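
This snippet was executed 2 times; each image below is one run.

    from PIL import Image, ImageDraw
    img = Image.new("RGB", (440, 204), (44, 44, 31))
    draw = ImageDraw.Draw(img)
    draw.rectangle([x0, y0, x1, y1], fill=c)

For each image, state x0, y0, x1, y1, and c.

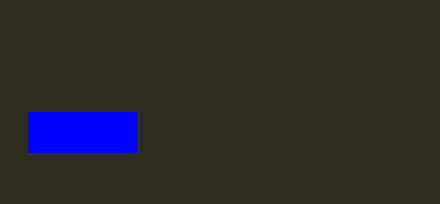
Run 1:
x0 = 28; y0 = 112; x1 = 136; y1 = 152; c = 'blue'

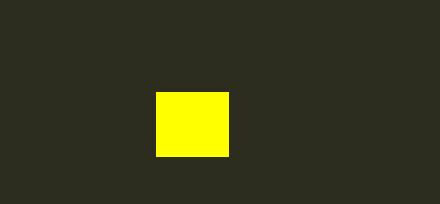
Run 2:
x0 = 156; y0 = 92; x1 = 228; y1 = 156; c = 'yellow'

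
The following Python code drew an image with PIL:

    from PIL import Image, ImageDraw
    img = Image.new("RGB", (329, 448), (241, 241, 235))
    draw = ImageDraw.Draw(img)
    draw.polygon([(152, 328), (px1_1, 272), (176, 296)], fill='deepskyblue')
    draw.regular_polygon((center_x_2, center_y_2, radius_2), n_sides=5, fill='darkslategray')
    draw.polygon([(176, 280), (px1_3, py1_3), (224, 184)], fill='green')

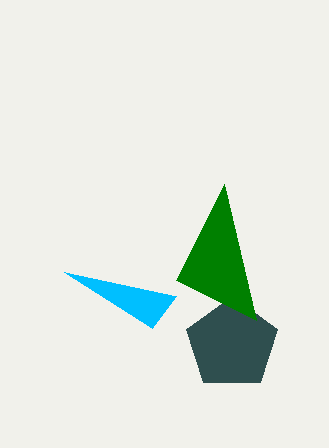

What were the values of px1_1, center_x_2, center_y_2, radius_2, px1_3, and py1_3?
px1_1 = 64
center_x_2 = 232
center_y_2 = 344
radius_2 = 48
px1_3 = 256
py1_3 = 320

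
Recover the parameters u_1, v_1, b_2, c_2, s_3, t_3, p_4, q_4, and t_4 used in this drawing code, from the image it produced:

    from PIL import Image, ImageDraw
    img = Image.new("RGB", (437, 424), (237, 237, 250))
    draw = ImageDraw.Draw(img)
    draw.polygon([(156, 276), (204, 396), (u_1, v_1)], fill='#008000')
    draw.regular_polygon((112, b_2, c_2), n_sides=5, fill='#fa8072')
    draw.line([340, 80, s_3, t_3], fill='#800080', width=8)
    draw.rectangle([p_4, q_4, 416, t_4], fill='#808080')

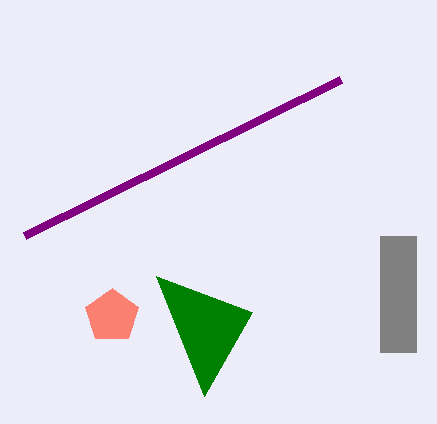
u_1 = 252
v_1 = 312
b_2 = 316
c_2 = 28
s_3 = 24
t_3 = 236
p_4 = 380
q_4 = 236
t_4 = 352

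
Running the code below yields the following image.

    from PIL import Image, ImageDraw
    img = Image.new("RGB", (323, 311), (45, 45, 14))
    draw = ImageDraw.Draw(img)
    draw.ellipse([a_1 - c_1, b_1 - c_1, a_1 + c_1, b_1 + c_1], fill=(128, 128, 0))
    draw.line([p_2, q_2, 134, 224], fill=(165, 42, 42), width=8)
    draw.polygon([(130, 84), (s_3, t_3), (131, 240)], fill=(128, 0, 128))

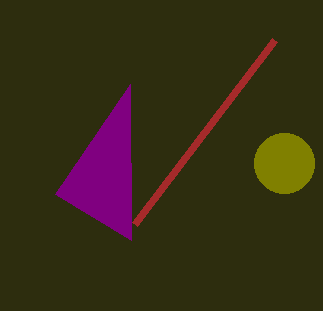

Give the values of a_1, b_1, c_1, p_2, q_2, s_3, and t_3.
a_1 = 284
b_1 = 163
c_1 = 30
p_2 = 274
q_2 = 40
s_3 = 55
t_3 = 194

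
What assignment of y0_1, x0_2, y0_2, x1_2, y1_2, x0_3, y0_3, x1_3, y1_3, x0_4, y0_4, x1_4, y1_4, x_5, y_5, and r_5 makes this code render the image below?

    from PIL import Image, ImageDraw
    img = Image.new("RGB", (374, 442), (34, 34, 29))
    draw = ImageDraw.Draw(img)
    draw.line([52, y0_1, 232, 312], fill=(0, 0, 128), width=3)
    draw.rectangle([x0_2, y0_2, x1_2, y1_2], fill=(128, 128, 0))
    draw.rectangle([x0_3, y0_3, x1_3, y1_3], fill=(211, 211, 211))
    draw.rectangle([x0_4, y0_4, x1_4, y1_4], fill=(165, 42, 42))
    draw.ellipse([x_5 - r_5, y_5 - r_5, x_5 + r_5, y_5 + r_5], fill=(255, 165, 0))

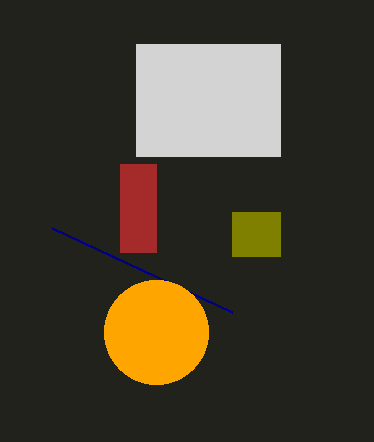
y0_1 = 228, x0_2 = 232, y0_2 = 212, x1_2 = 280, y1_2 = 256, x0_3 = 136, y0_3 = 44, x1_3 = 280, y1_3 = 156, x0_4 = 120, y0_4 = 164, x1_4 = 156, y1_4 = 252, x_5 = 156, y_5 = 332, r_5 = 52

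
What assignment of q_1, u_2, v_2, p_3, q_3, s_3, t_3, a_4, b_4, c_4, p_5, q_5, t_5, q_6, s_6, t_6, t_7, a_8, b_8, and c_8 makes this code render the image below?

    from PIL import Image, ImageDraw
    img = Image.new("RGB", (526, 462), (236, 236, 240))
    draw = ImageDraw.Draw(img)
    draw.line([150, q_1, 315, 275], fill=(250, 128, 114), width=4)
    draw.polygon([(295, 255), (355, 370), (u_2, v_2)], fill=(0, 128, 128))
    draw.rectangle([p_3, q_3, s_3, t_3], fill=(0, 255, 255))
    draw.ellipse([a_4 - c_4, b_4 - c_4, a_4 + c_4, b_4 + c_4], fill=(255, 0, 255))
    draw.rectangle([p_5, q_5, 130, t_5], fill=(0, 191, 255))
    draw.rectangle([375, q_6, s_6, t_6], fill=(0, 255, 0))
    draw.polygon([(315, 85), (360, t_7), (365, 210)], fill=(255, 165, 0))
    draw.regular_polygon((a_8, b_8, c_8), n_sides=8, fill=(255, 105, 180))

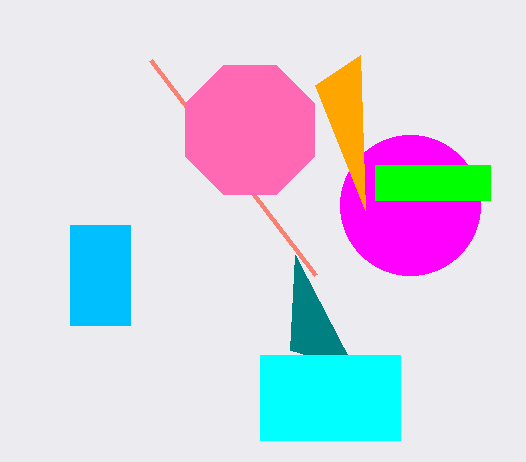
q_1 = 60; u_2 = 290; v_2 = 350; p_3 = 260; q_3 = 355; s_3 = 400; t_3 = 440; a_4 = 410; b_4 = 205; c_4 = 70; p_5 = 70; q_5 = 225; t_5 = 325; q_6 = 165; s_6 = 490; t_6 = 200; t_7 = 55; a_8 = 250; b_8 = 130; c_8 = 70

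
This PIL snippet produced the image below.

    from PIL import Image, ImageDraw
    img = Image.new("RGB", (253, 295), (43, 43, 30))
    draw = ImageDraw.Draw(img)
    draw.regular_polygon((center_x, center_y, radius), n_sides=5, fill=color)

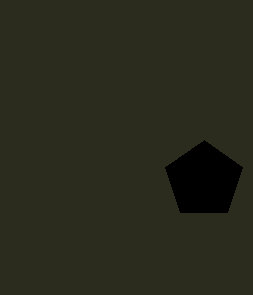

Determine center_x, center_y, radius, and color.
center_x = 204, center_y = 180, radius = 40, color = 'black'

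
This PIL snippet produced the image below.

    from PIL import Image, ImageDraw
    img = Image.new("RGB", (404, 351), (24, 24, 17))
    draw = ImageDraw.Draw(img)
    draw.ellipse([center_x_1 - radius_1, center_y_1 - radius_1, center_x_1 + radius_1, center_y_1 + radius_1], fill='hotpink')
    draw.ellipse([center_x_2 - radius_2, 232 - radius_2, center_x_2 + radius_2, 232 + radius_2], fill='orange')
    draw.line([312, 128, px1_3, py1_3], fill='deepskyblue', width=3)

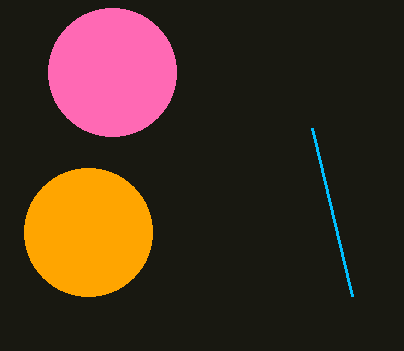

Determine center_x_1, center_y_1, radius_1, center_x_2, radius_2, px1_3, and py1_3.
center_x_1 = 112, center_y_1 = 72, radius_1 = 64, center_x_2 = 88, radius_2 = 64, px1_3 = 352, py1_3 = 296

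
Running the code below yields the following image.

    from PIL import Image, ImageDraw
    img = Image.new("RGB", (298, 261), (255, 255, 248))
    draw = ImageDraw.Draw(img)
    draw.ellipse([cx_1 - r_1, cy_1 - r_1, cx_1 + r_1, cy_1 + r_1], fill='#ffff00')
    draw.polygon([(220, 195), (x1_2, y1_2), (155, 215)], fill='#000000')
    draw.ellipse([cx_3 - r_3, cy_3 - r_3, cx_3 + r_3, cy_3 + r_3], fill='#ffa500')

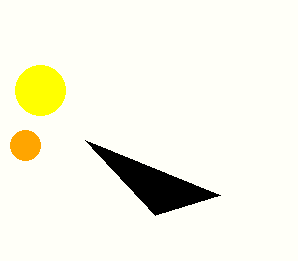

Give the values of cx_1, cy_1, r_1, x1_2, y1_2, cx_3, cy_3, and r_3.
cx_1 = 40
cy_1 = 90
r_1 = 25
x1_2 = 85
y1_2 = 140
cx_3 = 25
cy_3 = 145
r_3 = 15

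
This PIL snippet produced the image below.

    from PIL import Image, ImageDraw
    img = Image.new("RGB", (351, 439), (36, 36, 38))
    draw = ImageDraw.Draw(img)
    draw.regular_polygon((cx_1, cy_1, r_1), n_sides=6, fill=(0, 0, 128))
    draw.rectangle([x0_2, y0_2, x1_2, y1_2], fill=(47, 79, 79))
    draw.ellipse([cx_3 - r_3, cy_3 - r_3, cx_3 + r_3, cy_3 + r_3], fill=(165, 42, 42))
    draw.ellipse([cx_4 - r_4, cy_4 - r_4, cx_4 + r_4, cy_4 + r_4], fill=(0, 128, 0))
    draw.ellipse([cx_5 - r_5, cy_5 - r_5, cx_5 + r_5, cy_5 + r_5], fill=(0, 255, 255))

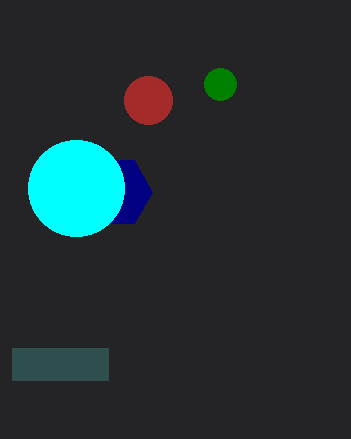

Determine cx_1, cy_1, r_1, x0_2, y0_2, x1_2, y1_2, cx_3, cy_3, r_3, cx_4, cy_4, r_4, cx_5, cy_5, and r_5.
cx_1 = 116
cy_1 = 192
r_1 = 36
x0_2 = 12
y0_2 = 348
x1_2 = 108
y1_2 = 380
cx_3 = 148
cy_3 = 100
r_3 = 24
cx_4 = 220
cy_4 = 84
r_4 = 16
cx_5 = 76
cy_5 = 188
r_5 = 48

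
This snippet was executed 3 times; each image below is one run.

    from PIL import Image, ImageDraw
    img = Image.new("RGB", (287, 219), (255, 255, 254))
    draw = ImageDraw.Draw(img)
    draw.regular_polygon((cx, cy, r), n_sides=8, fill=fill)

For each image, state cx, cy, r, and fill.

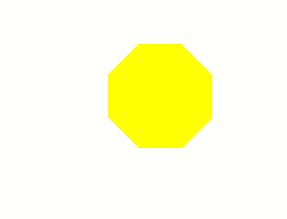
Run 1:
cx = 160; cy = 96; r = 56; fill = 'yellow'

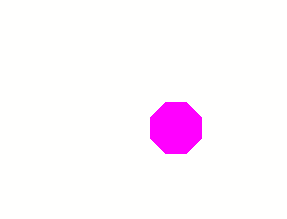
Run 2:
cx = 176
cy = 128
r = 28
fill = 'magenta'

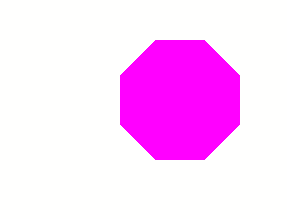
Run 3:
cx = 180; cy = 100; r = 64; fill = 'magenta'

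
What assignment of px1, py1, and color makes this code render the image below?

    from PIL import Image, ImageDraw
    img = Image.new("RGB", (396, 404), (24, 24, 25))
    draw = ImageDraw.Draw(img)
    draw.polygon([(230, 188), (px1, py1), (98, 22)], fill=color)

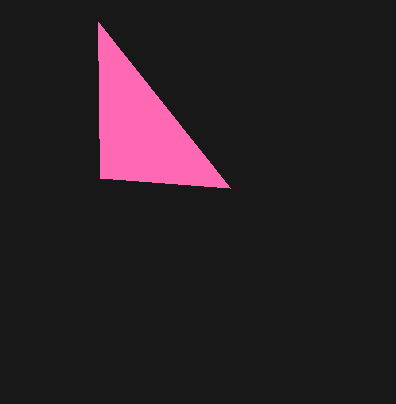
px1 = 100, py1 = 178, color = 'hotpink'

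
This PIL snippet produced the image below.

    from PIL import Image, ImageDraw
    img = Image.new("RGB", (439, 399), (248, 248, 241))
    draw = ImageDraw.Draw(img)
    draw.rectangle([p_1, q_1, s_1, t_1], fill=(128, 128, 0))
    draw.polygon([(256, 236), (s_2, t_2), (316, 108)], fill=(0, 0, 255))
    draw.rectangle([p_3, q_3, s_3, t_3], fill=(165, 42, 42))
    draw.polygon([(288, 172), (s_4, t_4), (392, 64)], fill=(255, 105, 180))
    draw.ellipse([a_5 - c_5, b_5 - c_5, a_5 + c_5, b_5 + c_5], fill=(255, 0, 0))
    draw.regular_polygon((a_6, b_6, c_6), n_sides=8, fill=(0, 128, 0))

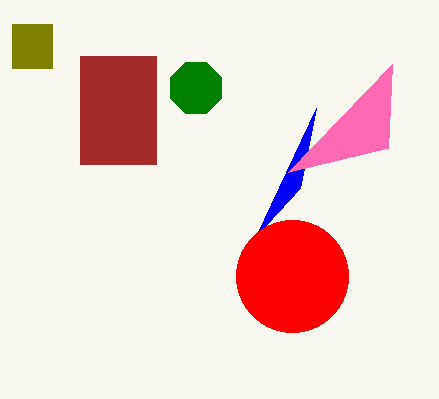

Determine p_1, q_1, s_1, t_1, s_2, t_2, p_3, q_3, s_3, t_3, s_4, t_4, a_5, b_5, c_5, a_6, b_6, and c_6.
p_1 = 12; q_1 = 24; s_1 = 52; t_1 = 68; s_2 = 300; t_2 = 188; p_3 = 80; q_3 = 56; s_3 = 156; t_3 = 164; s_4 = 388; t_4 = 148; a_5 = 292; b_5 = 276; c_5 = 56; a_6 = 196; b_6 = 88; c_6 = 28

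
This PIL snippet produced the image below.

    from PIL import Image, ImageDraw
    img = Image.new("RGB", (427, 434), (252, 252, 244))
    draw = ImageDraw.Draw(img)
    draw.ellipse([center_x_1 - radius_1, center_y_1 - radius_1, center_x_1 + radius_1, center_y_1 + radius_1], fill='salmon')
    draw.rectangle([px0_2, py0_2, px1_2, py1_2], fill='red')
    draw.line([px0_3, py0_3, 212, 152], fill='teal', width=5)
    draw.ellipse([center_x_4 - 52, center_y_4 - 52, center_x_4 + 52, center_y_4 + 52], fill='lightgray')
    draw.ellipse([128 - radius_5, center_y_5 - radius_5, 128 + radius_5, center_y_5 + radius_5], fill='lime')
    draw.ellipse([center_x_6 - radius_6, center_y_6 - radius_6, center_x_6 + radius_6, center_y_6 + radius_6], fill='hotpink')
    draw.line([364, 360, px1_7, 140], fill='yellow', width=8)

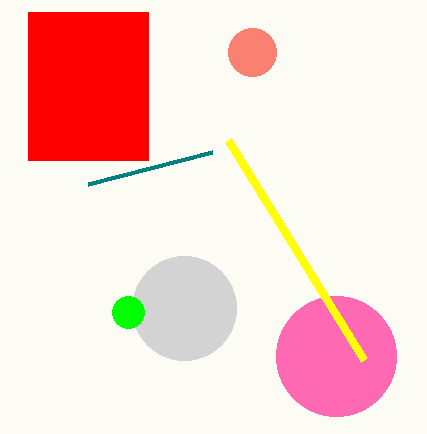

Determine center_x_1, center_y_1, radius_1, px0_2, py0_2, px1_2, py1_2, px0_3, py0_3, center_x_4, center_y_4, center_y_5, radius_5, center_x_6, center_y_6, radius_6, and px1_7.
center_x_1 = 252
center_y_1 = 52
radius_1 = 24
px0_2 = 28
py0_2 = 12
px1_2 = 148
py1_2 = 160
px0_3 = 88
py0_3 = 184
center_x_4 = 184
center_y_4 = 308
center_y_5 = 312
radius_5 = 16
center_x_6 = 336
center_y_6 = 356
radius_6 = 60
px1_7 = 228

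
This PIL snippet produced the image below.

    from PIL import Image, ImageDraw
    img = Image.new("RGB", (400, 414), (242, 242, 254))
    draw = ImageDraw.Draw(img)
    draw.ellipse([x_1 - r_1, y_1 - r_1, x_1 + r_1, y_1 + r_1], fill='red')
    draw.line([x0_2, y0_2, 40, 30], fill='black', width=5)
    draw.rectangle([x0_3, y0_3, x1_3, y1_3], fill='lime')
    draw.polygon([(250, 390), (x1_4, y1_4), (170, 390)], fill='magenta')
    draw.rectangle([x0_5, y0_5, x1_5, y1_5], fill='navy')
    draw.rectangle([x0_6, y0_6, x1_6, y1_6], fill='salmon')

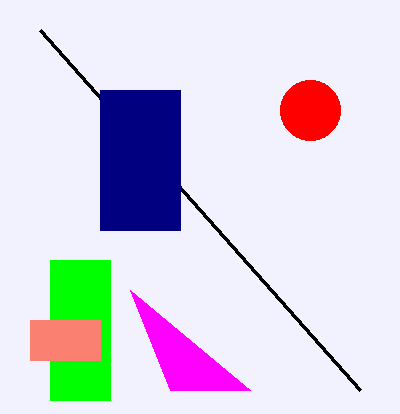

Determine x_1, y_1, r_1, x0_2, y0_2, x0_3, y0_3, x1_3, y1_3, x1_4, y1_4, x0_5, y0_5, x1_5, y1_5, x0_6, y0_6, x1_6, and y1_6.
x_1 = 310, y_1 = 110, r_1 = 30, x0_2 = 360, y0_2 = 390, x0_3 = 50, y0_3 = 260, x1_3 = 110, y1_3 = 400, x1_4 = 130, y1_4 = 290, x0_5 = 100, y0_5 = 90, x1_5 = 180, y1_5 = 230, x0_6 = 30, y0_6 = 320, x1_6 = 100, y1_6 = 360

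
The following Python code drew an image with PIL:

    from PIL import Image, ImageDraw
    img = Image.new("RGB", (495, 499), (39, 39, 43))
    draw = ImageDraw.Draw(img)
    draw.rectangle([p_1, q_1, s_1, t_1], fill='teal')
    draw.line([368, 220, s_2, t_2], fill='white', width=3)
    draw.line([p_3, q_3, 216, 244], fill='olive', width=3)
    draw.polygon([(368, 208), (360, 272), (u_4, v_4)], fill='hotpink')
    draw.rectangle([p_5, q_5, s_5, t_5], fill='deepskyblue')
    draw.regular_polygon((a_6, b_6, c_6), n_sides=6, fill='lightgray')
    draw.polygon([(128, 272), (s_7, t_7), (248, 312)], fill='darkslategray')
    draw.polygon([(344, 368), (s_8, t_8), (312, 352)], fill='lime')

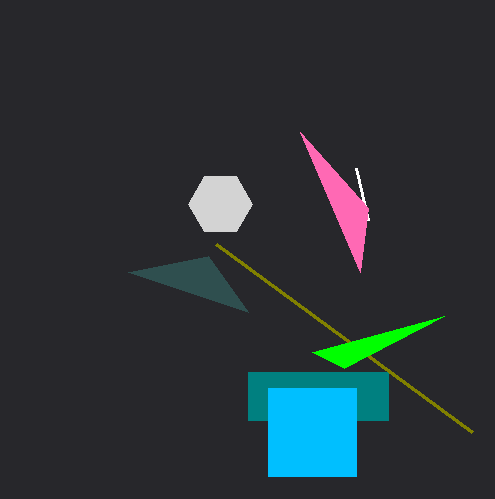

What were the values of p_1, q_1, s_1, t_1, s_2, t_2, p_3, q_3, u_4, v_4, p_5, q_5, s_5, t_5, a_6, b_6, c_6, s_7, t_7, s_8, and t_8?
p_1 = 248; q_1 = 372; s_1 = 388; t_1 = 420; s_2 = 356; t_2 = 168; p_3 = 472; q_3 = 432; u_4 = 300; v_4 = 132; p_5 = 268; q_5 = 388; s_5 = 356; t_5 = 476; a_6 = 220; b_6 = 204; c_6 = 32; s_7 = 208; t_7 = 256; s_8 = 444; t_8 = 316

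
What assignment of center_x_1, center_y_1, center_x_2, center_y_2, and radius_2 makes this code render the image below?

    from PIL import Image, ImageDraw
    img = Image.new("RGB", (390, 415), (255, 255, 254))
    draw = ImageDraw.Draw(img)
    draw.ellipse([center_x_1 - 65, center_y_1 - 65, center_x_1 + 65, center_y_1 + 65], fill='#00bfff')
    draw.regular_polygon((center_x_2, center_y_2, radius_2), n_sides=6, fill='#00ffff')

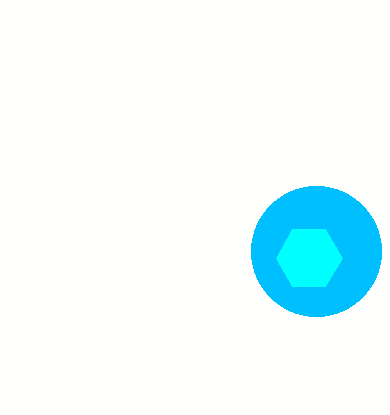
center_x_1 = 316; center_y_1 = 251; center_x_2 = 309; center_y_2 = 258; radius_2 = 33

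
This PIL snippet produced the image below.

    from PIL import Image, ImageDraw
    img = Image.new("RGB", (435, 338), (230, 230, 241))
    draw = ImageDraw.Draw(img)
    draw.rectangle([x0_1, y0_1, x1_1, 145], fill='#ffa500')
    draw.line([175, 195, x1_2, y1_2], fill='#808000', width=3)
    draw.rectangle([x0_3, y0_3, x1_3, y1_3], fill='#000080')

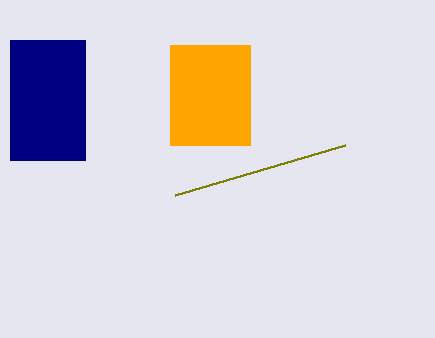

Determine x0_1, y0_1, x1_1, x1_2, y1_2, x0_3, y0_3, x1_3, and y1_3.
x0_1 = 170
y0_1 = 45
x1_1 = 250
x1_2 = 345
y1_2 = 145
x0_3 = 10
y0_3 = 40
x1_3 = 85
y1_3 = 160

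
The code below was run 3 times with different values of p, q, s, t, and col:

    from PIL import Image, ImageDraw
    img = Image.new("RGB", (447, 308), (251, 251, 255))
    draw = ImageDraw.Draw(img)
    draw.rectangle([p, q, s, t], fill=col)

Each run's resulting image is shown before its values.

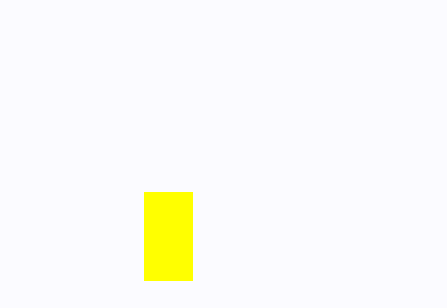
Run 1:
p = 144; q = 192; s = 192; t = 280; col = 'yellow'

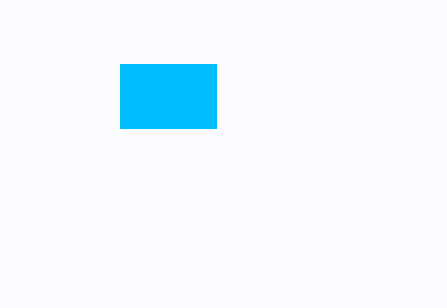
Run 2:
p = 120; q = 64; s = 216; t = 128; col = 'deepskyblue'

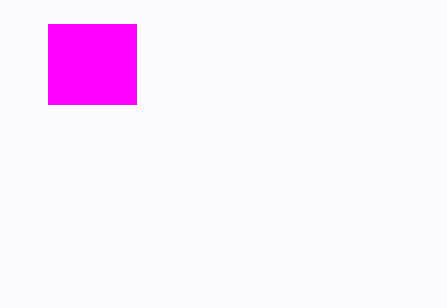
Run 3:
p = 48
q = 24
s = 136
t = 104
col = 'magenta'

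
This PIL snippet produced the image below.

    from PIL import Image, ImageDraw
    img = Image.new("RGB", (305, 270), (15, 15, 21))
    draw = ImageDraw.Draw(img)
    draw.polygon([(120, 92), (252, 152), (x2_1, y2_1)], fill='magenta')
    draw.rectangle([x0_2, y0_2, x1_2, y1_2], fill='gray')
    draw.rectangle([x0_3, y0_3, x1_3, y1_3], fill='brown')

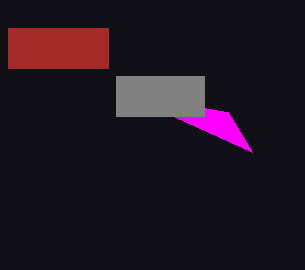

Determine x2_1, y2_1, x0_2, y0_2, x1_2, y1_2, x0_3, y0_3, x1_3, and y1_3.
x2_1 = 228, y2_1 = 112, x0_2 = 116, y0_2 = 76, x1_2 = 204, y1_2 = 116, x0_3 = 8, y0_3 = 28, x1_3 = 108, y1_3 = 68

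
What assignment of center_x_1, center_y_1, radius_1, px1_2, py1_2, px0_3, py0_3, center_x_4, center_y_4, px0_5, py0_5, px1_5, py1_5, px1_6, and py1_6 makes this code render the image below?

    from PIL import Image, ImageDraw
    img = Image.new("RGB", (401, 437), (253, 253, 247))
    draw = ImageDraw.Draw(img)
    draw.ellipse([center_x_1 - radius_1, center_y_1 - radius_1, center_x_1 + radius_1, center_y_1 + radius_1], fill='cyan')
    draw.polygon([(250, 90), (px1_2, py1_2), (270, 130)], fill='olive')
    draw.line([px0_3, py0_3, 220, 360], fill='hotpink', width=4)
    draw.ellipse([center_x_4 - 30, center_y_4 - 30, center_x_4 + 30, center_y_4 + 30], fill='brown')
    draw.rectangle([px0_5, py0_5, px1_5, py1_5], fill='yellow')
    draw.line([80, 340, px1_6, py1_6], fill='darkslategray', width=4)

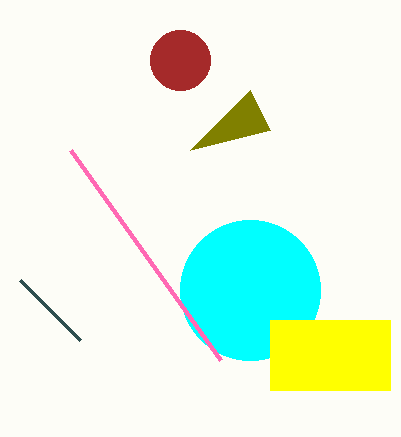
center_x_1 = 250, center_y_1 = 290, radius_1 = 70, px1_2 = 190, py1_2 = 150, px0_3 = 70, py0_3 = 150, center_x_4 = 180, center_y_4 = 60, px0_5 = 270, py0_5 = 320, px1_5 = 390, py1_5 = 390, px1_6 = 20, py1_6 = 280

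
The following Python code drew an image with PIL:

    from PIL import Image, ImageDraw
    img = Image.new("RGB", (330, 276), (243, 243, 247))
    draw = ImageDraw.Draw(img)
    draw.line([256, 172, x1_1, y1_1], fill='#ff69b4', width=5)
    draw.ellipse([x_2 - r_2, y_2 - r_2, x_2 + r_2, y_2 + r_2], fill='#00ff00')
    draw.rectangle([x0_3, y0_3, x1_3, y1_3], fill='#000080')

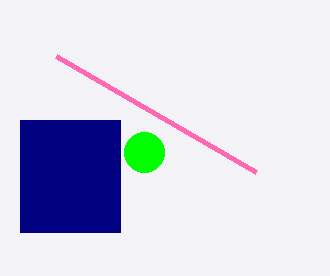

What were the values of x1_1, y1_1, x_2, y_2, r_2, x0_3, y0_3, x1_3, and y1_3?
x1_1 = 56
y1_1 = 56
x_2 = 144
y_2 = 152
r_2 = 20
x0_3 = 20
y0_3 = 120
x1_3 = 120
y1_3 = 232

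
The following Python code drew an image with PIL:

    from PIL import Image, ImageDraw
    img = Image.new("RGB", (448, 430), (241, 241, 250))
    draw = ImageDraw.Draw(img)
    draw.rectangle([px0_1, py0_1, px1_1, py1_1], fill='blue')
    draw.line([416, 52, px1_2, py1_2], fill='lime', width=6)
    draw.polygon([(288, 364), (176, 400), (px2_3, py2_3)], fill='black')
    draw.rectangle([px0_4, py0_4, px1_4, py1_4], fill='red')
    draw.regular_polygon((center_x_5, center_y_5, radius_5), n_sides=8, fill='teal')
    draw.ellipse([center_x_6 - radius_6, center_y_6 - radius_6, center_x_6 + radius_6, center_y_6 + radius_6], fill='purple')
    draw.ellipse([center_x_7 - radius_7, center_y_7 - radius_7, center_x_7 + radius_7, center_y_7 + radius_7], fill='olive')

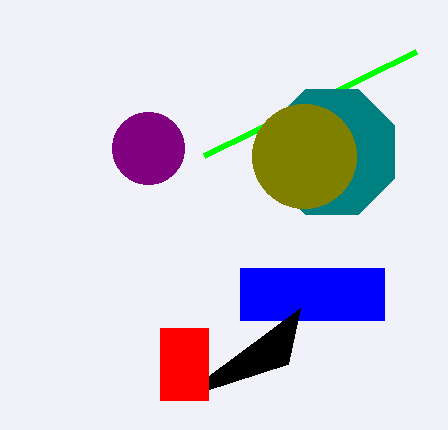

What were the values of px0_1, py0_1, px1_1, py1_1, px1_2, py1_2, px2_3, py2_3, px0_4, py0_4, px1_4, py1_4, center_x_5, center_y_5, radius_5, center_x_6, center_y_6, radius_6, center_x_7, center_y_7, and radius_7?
px0_1 = 240
py0_1 = 268
px1_1 = 384
py1_1 = 320
px1_2 = 204
py1_2 = 156
px2_3 = 300
py2_3 = 308
px0_4 = 160
py0_4 = 328
px1_4 = 208
py1_4 = 400
center_x_5 = 332
center_y_5 = 152
radius_5 = 68
center_x_6 = 148
center_y_6 = 148
radius_6 = 36
center_x_7 = 304
center_y_7 = 156
radius_7 = 52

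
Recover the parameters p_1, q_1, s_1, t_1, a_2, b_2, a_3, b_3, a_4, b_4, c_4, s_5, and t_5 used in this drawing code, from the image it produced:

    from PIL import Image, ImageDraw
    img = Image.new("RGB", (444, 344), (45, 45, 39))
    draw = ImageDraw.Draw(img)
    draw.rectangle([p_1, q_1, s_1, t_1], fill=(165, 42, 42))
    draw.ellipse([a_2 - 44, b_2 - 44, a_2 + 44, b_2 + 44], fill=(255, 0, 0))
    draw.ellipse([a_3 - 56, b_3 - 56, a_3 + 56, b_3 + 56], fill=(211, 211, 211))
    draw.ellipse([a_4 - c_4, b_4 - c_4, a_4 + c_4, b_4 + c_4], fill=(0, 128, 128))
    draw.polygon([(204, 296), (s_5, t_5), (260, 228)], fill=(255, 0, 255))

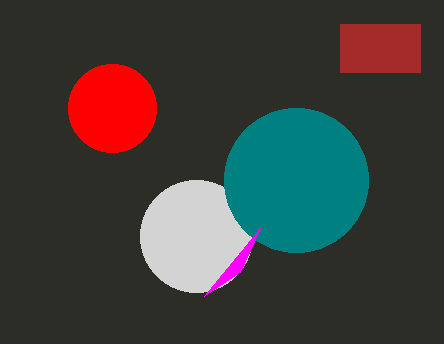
p_1 = 340, q_1 = 24, s_1 = 420, t_1 = 72, a_2 = 112, b_2 = 108, a_3 = 196, b_3 = 236, a_4 = 296, b_4 = 180, c_4 = 72, s_5 = 240, t_5 = 272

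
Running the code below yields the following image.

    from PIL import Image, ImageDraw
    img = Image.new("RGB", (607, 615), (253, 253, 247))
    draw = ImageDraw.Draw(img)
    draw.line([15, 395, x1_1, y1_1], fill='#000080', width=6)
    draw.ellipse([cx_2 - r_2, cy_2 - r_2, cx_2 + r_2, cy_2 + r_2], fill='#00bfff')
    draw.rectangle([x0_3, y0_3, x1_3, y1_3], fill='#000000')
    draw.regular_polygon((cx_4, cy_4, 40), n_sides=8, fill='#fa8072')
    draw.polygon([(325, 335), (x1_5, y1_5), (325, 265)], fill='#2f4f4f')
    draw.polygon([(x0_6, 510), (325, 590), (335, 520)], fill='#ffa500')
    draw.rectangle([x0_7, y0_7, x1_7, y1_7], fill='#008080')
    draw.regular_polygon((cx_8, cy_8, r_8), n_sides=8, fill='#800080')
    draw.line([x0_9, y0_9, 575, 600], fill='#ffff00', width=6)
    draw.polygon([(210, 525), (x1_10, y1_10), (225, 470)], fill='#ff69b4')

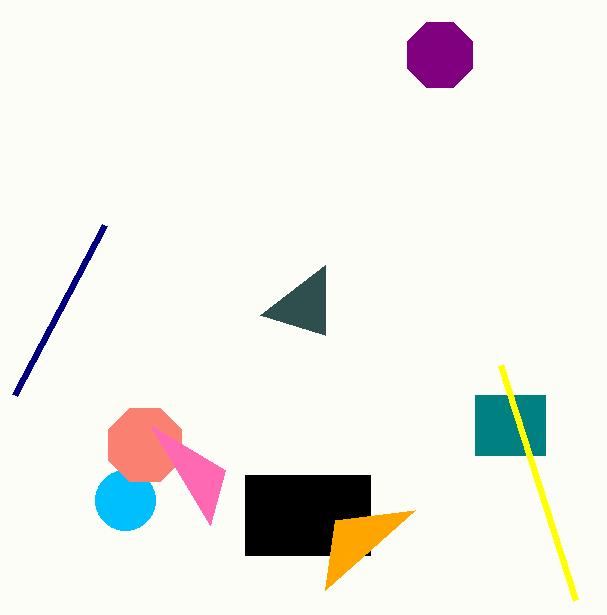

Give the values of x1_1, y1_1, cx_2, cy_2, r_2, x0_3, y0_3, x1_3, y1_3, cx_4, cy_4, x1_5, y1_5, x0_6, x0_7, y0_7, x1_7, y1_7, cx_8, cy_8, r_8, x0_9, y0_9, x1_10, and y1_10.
x1_1 = 105; y1_1 = 225; cx_2 = 125; cy_2 = 500; r_2 = 30; x0_3 = 245; y0_3 = 475; x1_3 = 370; y1_3 = 555; cx_4 = 145; cy_4 = 445; x1_5 = 260; y1_5 = 315; x0_6 = 415; x0_7 = 475; y0_7 = 395; x1_7 = 545; y1_7 = 455; cx_8 = 440; cy_8 = 55; r_8 = 35; x0_9 = 500; y0_9 = 365; x1_10 = 150; y1_10 = 425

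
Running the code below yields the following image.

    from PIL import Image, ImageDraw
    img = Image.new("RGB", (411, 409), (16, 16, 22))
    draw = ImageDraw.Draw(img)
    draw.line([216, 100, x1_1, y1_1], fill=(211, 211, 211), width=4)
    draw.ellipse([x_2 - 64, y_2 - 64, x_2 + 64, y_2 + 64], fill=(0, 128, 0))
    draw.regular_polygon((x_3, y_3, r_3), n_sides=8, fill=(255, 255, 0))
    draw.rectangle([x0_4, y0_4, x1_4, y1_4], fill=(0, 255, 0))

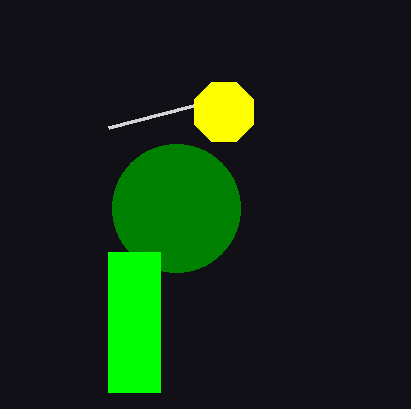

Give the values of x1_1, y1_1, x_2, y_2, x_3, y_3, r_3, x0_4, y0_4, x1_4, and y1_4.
x1_1 = 108, y1_1 = 128, x_2 = 176, y_2 = 208, x_3 = 224, y_3 = 112, r_3 = 32, x0_4 = 108, y0_4 = 252, x1_4 = 160, y1_4 = 392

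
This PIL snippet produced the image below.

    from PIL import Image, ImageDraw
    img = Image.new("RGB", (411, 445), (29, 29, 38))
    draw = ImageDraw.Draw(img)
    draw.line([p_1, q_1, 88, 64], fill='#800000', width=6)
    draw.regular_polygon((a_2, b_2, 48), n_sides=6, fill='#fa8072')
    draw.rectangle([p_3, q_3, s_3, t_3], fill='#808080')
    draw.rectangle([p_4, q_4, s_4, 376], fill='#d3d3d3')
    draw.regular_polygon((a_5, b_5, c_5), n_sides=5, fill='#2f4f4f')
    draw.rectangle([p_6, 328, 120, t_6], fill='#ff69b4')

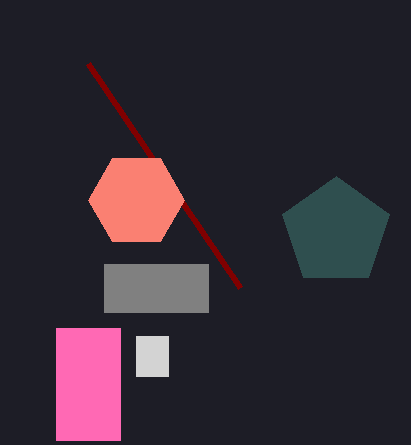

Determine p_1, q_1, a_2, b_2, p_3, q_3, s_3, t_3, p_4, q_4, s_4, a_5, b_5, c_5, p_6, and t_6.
p_1 = 240
q_1 = 288
a_2 = 136
b_2 = 200
p_3 = 104
q_3 = 264
s_3 = 208
t_3 = 312
p_4 = 136
q_4 = 336
s_4 = 168
a_5 = 336
b_5 = 232
c_5 = 56
p_6 = 56
t_6 = 440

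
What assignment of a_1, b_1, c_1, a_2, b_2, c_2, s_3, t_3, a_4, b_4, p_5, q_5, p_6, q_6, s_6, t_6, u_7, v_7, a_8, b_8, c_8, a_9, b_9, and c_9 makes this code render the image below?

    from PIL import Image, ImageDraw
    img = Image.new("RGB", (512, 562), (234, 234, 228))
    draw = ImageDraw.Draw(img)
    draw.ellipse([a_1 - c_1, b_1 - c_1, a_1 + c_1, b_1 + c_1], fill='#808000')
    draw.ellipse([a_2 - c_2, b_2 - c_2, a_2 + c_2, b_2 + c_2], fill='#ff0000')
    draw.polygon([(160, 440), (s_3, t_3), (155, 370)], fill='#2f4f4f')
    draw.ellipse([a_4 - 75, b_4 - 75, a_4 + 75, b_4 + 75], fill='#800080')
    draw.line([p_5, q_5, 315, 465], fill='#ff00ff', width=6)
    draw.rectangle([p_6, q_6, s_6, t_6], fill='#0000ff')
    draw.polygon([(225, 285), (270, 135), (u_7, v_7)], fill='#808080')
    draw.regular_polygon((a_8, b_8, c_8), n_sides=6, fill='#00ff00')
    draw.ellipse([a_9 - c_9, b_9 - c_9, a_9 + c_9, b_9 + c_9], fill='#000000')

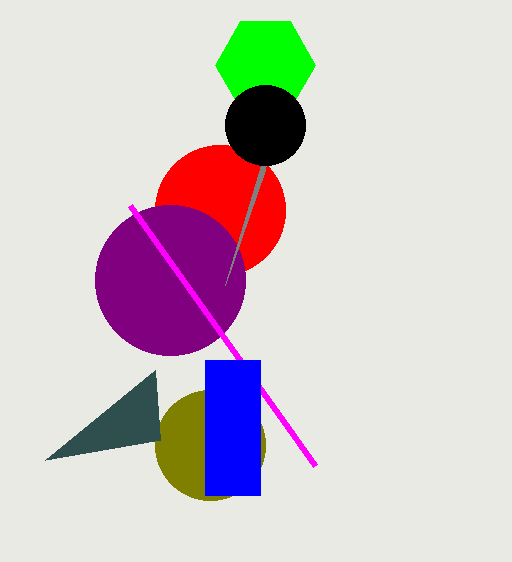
a_1 = 210; b_1 = 445; c_1 = 55; a_2 = 220; b_2 = 210; c_2 = 65; s_3 = 45; t_3 = 460; a_4 = 170; b_4 = 280; p_5 = 130; q_5 = 205; p_6 = 205; q_6 = 360; s_6 = 260; t_6 = 495; u_7 = 265; v_7 = 170; a_8 = 265; b_8 = 65; c_8 = 50; a_9 = 265; b_9 = 125; c_9 = 40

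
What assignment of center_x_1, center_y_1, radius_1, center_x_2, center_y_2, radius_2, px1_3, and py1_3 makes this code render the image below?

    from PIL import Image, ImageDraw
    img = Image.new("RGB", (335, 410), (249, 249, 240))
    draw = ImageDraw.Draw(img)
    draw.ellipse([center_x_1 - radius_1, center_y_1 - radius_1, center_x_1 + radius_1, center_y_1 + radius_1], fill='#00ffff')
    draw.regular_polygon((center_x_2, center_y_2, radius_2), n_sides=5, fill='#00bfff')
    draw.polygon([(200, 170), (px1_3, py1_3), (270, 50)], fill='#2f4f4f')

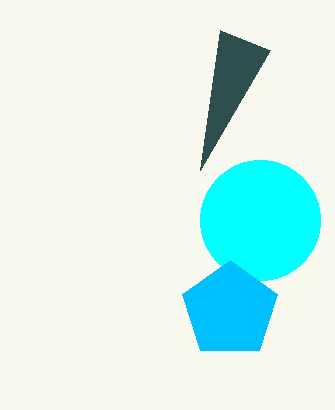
center_x_1 = 260; center_y_1 = 220; radius_1 = 60; center_x_2 = 230; center_y_2 = 310; radius_2 = 50; px1_3 = 220; py1_3 = 30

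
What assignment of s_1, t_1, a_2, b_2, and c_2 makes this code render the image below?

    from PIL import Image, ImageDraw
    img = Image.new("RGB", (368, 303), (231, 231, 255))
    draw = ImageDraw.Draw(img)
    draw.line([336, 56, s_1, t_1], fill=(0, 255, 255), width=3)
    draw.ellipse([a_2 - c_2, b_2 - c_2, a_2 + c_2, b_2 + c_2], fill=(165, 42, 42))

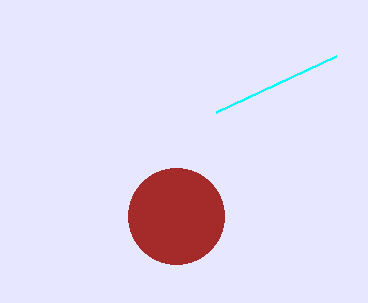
s_1 = 216, t_1 = 112, a_2 = 176, b_2 = 216, c_2 = 48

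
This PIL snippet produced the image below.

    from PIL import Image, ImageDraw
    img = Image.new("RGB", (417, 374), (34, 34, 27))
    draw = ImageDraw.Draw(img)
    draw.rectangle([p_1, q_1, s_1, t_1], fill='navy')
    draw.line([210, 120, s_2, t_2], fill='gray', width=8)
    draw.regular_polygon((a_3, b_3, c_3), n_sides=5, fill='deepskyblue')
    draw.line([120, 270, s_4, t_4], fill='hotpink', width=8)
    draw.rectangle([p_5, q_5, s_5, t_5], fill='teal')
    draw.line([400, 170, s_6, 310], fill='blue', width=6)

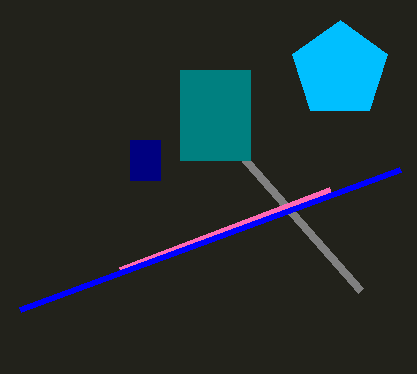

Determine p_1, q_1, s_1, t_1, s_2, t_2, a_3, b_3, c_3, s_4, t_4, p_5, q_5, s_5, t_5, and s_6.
p_1 = 130; q_1 = 140; s_1 = 160; t_1 = 180; s_2 = 360; t_2 = 290; a_3 = 340; b_3 = 70; c_3 = 50; s_4 = 330; t_4 = 190; p_5 = 180; q_5 = 70; s_5 = 250; t_5 = 160; s_6 = 20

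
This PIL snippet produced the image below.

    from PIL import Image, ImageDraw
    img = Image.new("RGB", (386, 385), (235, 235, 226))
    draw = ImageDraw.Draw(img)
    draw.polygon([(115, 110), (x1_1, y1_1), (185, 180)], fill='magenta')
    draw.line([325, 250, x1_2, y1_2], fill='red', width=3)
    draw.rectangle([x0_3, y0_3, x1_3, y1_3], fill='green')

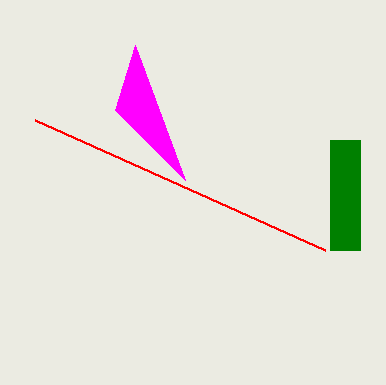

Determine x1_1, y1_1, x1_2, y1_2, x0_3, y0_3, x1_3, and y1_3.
x1_1 = 135; y1_1 = 45; x1_2 = 35; y1_2 = 120; x0_3 = 330; y0_3 = 140; x1_3 = 360; y1_3 = 250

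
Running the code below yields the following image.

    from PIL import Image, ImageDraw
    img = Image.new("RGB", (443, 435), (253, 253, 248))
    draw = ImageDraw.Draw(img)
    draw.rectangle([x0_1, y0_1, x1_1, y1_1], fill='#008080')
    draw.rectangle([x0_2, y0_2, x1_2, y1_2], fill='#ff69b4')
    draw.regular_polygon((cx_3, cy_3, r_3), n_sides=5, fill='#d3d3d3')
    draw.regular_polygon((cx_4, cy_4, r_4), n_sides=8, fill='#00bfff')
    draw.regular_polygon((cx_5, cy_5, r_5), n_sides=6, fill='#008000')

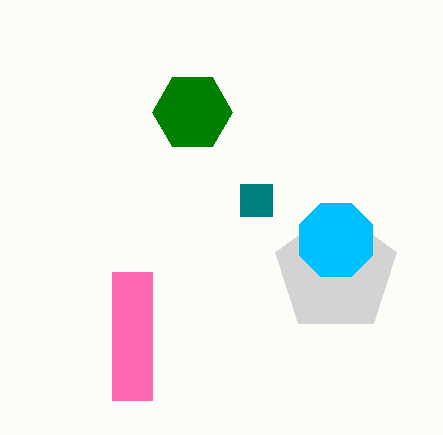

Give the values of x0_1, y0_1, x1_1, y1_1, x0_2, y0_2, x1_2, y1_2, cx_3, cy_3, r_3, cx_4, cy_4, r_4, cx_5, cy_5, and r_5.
x0_1 = 240, y0_1 = 184, x1_1 = 272, y1_1 = 216, x0_2 = 112, y0_2 = 272, x1_2 = 152, y1_2 = 400, cx_3 = 336, cy_3 = 272, r_3 = 64, cx_4 = 336, cy_4 = 240, r_4 = 40, cx_5 = 192, cy_5 = 112, r_5 = 40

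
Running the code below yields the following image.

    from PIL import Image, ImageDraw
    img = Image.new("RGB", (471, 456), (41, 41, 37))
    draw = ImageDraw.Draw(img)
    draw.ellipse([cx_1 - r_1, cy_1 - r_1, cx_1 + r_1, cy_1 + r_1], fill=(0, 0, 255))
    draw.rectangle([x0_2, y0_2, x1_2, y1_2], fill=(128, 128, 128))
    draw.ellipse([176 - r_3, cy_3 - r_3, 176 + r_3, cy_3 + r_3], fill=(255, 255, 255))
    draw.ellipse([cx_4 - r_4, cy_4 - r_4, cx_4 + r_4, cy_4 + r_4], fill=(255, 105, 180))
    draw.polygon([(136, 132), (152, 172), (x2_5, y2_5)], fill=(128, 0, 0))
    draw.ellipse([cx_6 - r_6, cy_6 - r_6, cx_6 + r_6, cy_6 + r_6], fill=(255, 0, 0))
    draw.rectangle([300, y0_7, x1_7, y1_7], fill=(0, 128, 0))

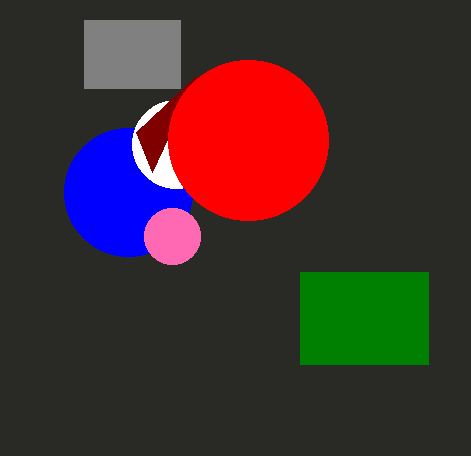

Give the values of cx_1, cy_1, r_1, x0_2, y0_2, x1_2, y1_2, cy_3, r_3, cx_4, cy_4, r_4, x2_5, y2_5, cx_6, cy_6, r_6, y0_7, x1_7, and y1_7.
cx_1 = 128; cy_1 = 192; r_1 = 64; x0_2 = 84; y0_2 = 20; x1_2 = 180; y1_2 = 88; cy_3 = 144; r_3 = 44; cx_4 = 172; cy_4 = 236; r_4 = 28; x2_5 = 196; y2_5 = 76; cx_6 = 248; cy_6 = 140; r_6 = 80; y0_7 = 272; x1_7 = 428; y1_7 = 364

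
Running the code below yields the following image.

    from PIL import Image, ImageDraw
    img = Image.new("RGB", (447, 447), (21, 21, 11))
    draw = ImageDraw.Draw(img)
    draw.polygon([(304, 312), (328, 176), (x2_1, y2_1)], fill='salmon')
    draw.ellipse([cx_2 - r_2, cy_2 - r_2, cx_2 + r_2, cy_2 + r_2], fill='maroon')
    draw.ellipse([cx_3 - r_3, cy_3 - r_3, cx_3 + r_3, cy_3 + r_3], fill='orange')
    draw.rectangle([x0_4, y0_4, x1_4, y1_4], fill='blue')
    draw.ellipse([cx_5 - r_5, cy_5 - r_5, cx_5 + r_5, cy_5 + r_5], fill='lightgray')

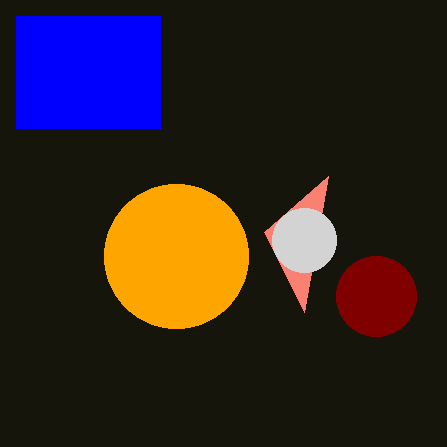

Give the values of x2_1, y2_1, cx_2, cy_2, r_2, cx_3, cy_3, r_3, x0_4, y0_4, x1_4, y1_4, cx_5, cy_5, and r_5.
x2_1 = 264
y2_1 = 232
cx_2 = 376
cy_2 = 296
r_2 = 40
cx_3 = 176
cy_3 = 256
r_3 = 72
x0_4 = 16
y0_4 = 16
x1_4 = 160
y1_4 = 128
cx_5 = 304
cy_5 = 240
r_5 = 32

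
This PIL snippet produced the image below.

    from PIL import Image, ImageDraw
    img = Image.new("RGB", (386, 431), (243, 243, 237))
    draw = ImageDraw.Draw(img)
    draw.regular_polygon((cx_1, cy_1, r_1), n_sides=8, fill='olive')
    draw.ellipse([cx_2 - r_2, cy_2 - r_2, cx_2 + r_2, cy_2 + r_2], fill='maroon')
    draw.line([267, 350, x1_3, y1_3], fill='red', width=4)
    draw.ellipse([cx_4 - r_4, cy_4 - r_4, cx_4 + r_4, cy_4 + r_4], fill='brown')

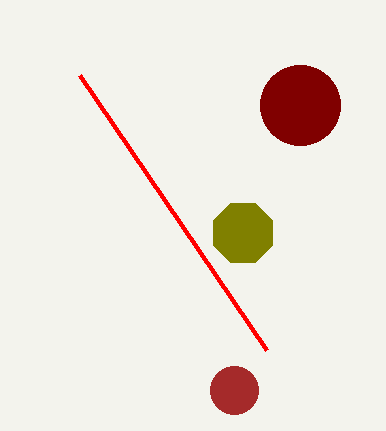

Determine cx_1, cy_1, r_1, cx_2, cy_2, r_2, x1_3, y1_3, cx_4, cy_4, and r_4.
cx_1 = 243; cy_1 = 233; r_1 = 32; cx_2 = 300; cy_2 = 105; r_2 = 40; x1_3 = 80; y1_3 = 75; cx_4 = 234; cy_4 = 390; r_4 = 24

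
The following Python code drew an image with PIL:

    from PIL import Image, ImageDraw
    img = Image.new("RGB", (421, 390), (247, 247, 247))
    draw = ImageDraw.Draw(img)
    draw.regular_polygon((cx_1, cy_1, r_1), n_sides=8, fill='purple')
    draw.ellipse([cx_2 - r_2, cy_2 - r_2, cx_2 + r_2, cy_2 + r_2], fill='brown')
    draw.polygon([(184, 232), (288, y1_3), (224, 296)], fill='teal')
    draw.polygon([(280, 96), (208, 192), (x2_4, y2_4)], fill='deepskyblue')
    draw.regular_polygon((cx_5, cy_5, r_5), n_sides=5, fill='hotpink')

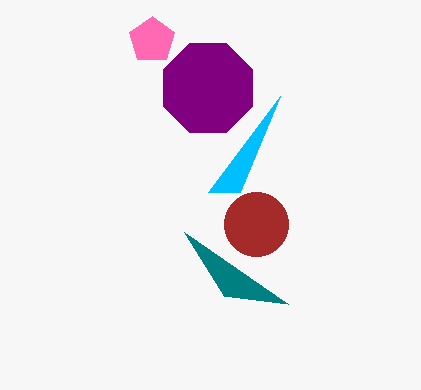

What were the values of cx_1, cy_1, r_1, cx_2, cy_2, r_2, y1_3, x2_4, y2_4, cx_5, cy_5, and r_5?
cx_1 = 208, cy_1 = 88, r_1 = 48, cx_2 = 256, cy_2 = 224, r_2 = 32, y1_3 = 304, x2_4 = 240, y2_4 = 192, cx_5 = 152, cy_5 = 40, r_5 = 24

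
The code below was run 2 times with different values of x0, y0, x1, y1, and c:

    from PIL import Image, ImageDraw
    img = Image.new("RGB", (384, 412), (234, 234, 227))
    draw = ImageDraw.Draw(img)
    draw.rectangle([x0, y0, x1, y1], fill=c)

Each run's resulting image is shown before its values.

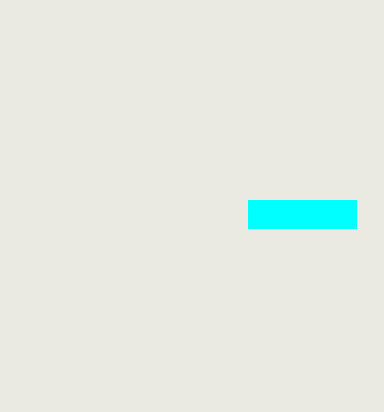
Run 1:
x0 = 248
y0 = 200
x1 = 356
y1 = 228
c = 'cyan'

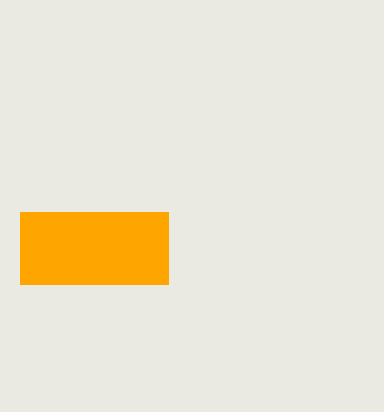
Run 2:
x0 = 20; y0 = 212; x1 = 168; y1 = 284; c = 'orange'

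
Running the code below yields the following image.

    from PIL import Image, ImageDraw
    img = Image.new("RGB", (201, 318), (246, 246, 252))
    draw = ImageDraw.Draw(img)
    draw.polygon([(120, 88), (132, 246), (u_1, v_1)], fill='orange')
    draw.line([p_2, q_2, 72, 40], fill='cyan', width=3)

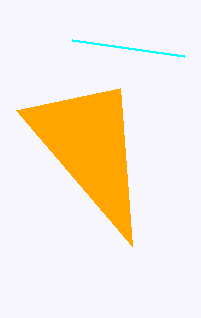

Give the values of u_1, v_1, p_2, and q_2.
u_1 = 16; v_1 = 110; p_2 = 184; q_2 = 56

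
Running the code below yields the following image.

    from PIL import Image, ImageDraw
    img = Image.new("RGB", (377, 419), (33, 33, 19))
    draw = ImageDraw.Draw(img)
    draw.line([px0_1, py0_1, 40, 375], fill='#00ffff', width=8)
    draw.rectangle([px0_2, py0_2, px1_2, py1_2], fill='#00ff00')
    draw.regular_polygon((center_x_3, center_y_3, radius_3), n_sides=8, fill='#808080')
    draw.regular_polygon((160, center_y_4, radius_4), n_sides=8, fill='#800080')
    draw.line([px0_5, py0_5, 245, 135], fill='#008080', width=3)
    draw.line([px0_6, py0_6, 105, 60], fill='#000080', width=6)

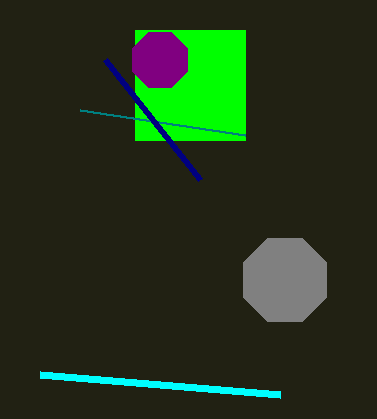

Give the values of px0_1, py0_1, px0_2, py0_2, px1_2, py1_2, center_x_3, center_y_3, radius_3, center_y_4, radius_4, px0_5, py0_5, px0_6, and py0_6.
px0_1 = 280
py0_1 = 395
px0_2 = 135
py0_2 = 30
px1_2 = 245
py1_2 = 140
center_x_3 = 285
center_y_3 = 280
radius_3 = 45
center_y_4 = 60
radius_4 = 30
px0_5 = 80
py0_5 = 110
px0_6 = 200
py0_6 = 180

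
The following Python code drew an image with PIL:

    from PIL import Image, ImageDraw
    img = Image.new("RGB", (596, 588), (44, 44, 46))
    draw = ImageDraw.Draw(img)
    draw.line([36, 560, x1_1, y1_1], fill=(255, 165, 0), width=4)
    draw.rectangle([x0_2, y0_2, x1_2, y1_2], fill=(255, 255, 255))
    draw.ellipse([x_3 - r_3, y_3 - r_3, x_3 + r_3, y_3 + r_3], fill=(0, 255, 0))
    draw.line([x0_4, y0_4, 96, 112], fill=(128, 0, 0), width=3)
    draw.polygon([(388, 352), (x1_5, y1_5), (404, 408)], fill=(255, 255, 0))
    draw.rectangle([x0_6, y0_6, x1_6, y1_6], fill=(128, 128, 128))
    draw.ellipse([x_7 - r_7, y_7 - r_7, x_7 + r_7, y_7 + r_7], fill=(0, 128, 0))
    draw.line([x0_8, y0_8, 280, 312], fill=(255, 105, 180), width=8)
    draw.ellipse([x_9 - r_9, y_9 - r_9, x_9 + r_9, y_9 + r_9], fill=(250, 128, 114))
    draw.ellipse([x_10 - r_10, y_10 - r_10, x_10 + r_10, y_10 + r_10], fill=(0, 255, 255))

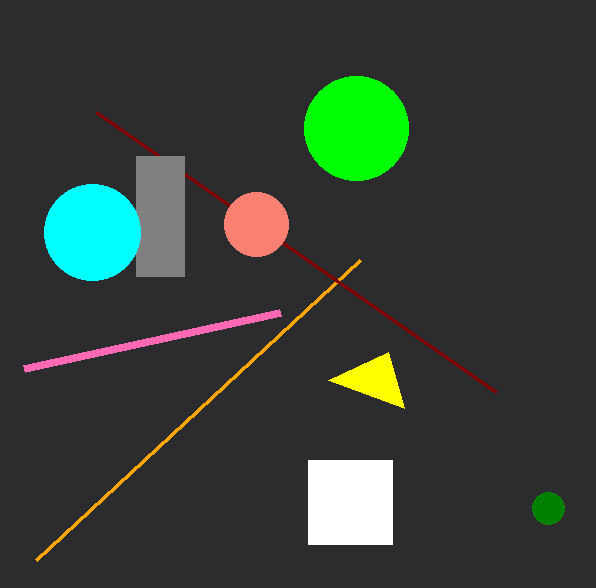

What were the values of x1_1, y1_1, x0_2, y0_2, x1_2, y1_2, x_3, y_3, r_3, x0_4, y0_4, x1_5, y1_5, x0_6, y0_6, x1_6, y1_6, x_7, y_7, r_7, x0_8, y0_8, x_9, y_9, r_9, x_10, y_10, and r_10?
x1_1 = 360
y1_1 = 260
x0_2 = 308
y0_2 = 460
x1_2 = 392
y1_2 = 544
x_3 = 356
y_3 = 128
r_3 = 52
x0_4 = 496
y0_4 = 392
x1_5 = 328
y1_5 = 380
x0_6 = 136
y0_6 = 156
x1_6 = 184
y1_6 = 276
x_7 = 548
y_7 = 508
r_7 = 16
x0_8 = 24
y0_8 = 368
x_9 = 256
y_9 = 224
r_9 = 32
x_10 = 92
y_10 = 232
r_10 = 48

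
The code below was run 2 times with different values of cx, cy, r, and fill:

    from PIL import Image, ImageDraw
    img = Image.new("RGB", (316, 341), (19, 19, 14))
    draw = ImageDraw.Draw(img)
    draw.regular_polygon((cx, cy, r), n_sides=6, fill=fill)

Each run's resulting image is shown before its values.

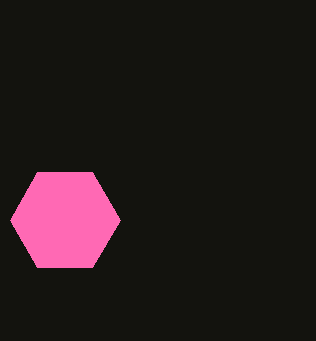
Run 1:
cx = 65; cy = 220; r = 55; fill = 'hotpink'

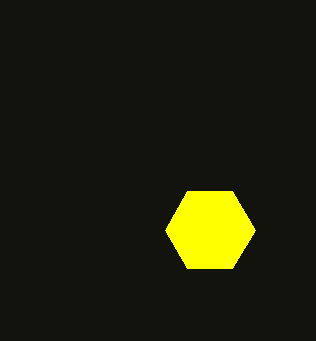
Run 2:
cx = 210; cy = 230; r = 45; fill = 'yellow'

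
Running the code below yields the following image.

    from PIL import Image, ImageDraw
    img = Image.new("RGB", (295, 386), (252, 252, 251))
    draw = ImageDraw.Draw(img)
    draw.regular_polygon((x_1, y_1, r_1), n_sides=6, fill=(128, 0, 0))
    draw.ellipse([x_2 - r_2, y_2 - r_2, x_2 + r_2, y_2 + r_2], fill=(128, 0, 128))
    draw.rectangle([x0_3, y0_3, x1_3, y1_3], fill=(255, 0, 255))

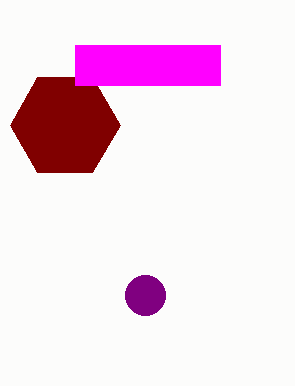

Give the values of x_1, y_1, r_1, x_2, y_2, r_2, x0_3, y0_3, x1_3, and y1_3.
x_1 = 65; y_1 = 125; r_1 = 55; x_2 = 145; y_2 = 295; r_2 = 20; x0_3 = 75; y0_3 = 45; x1_3 = 220; y1_3 = 85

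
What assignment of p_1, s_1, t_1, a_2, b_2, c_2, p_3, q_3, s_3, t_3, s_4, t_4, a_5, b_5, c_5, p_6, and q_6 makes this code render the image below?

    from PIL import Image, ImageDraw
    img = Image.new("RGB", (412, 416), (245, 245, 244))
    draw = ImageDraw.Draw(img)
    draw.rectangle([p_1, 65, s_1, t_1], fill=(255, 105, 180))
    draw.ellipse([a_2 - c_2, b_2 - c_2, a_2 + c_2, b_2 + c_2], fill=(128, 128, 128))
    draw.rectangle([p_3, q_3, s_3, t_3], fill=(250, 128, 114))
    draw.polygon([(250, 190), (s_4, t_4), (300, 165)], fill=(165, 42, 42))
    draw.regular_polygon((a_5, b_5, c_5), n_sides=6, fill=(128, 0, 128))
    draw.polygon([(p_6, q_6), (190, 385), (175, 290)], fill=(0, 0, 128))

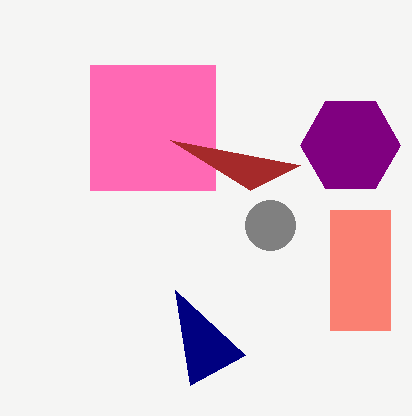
p_1 = 90
s_1 = 215
t_1 = 190
a_2 = 270
b_2 = 225
c_2 = 25
p_3 = 330
q_3 = 210
s_3 = 390
t_3 = 330
s_4 = 170
t_4 = 140
a_5 = 350
b_5 = 145
c_5 = 50
p_6 = 245
q_6 = 355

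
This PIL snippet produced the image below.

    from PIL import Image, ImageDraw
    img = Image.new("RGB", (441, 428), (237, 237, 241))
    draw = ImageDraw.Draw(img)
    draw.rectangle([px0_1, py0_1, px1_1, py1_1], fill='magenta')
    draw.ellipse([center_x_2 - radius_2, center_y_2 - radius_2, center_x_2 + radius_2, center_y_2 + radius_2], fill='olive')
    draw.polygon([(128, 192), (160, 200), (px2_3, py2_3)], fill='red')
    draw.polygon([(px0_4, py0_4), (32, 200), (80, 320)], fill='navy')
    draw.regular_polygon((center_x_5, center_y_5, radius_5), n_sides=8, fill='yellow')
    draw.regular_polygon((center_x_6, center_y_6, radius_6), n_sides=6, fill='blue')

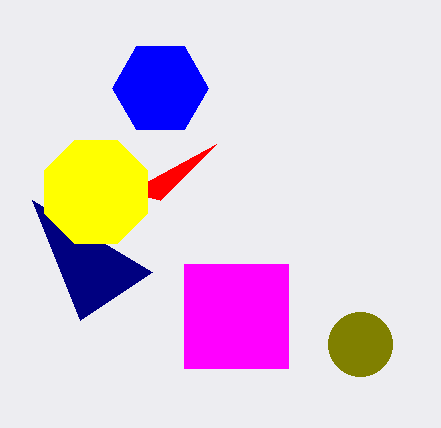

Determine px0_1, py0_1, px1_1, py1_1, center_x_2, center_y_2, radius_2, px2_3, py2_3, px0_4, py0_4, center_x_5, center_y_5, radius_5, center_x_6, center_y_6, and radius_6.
px0_1 = 184
py0_1 = 264
px1_1 = 288
py1_1 = 368
center_x_2 = 360
center_y_2 = 344
radius_2 = 32
px2_3 = 216
py2_3 = 144
px0_4 = 152
py0_4 = 272
center_x_5 = 96
center_y_5 = 192
radius_5 = 56
center_x_6 = 160
center_y_6 = 88
radius_6 = 48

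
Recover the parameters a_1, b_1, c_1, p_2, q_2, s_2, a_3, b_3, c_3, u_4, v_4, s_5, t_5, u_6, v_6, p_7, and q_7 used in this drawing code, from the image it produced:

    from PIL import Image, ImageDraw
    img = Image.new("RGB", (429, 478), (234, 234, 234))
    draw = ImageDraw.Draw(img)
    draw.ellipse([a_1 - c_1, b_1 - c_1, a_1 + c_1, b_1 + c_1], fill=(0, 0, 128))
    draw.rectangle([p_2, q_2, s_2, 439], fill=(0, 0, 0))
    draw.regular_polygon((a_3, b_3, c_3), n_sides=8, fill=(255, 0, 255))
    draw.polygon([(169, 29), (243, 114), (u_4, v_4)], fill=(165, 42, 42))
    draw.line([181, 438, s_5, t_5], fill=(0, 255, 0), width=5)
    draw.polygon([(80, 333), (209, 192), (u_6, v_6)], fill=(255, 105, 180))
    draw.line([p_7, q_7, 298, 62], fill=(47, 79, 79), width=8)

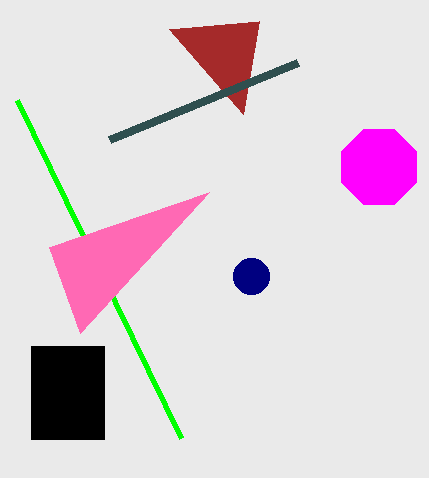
a_1 = 251
b_1 = 276
c_1 = 18
p_2 = 31
q_2 = 346
s_2 = 104
a_3 = 379
b_3 = 167
c_3 = 41
u_4 = 259
v_4 = 21
s_5 = 17
t_5 = 100
u_6 = 49
v_6 = 247
p_7 = 110
q_7 = 139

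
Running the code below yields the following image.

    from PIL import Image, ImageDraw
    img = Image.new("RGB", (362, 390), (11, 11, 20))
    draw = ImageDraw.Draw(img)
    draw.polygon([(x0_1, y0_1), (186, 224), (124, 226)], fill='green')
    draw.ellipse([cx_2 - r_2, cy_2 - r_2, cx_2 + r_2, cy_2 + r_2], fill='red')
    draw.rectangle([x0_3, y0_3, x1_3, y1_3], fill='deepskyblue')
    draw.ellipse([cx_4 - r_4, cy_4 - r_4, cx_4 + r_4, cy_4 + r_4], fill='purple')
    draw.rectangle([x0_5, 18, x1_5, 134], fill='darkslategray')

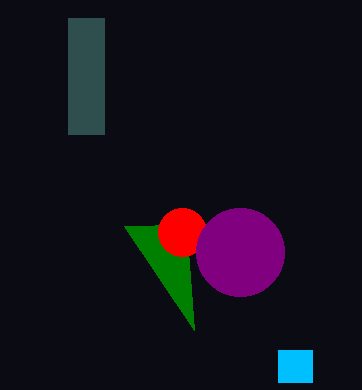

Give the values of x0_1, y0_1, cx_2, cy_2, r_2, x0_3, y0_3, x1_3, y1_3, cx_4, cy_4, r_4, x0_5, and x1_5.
x0_1 = 194
y0_1 = 330
cx_2 = 182
cy_2 = 232
r_2 = 24
x0_3 = 278
y0_3 = 350
x1_3 = 312
y1_3 = 382
cx_4 = 240
cy_4 = 252
r_4 = 44
x0_5 = 68
x1_5 = 104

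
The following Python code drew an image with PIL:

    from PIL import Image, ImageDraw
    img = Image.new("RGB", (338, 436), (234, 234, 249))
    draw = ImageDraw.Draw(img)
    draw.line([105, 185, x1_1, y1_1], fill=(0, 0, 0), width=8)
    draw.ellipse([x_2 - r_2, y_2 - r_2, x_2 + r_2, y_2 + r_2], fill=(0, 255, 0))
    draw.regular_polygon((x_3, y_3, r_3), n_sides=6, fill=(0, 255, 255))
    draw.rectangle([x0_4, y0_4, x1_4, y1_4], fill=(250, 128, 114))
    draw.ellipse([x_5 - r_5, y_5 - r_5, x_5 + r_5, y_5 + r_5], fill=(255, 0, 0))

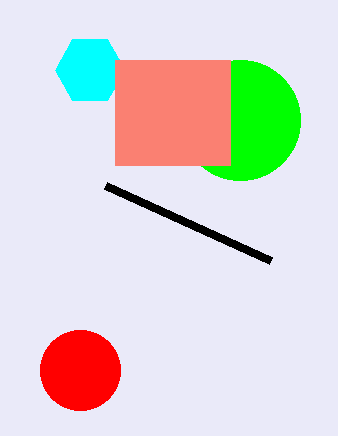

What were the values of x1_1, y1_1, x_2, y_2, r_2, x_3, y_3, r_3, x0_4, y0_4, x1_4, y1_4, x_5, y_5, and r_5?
x1_1 = 270, y1_1 = 260, x_2 = 240, y_2 = 120, r_2 = 60, x_3 = 90, y_3 = 70, r_3 = 35, x0_4 = 115, y0_4 = 60, x1_4 = 230, y1_4 = 165, x_5 = 80, y_5 = 370, r_5 = 40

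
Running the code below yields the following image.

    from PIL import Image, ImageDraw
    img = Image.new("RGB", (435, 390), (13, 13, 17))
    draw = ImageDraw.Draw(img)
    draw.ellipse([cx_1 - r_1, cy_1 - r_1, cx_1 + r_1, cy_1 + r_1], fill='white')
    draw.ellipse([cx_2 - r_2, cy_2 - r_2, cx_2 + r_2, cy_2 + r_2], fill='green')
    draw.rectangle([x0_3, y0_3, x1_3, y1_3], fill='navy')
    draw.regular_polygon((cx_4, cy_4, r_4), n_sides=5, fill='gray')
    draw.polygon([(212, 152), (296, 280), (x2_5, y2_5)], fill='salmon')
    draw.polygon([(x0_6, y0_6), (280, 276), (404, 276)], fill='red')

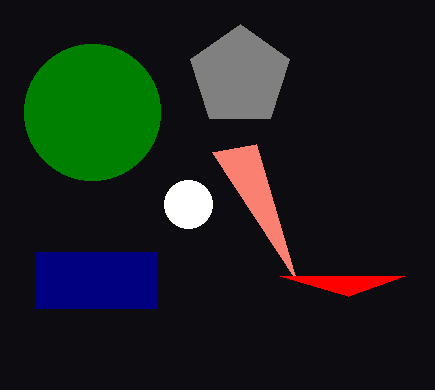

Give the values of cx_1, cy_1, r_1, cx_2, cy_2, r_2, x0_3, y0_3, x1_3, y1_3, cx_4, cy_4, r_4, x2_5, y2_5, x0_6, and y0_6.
cx_1 = 188
cy_1 = 204
r_1 = 24
cx_2 = 92
cy_2 = 112
r_2 = 68
x0_3 = 36
y0_3 = 252
x1_3 = 156
y1_3 = 308
cx_4 = 240
cy_4 = 76
r_4 = 52
x2_5 = 256
y2_5 = 144
x0_6 = 348
y0_6 = 296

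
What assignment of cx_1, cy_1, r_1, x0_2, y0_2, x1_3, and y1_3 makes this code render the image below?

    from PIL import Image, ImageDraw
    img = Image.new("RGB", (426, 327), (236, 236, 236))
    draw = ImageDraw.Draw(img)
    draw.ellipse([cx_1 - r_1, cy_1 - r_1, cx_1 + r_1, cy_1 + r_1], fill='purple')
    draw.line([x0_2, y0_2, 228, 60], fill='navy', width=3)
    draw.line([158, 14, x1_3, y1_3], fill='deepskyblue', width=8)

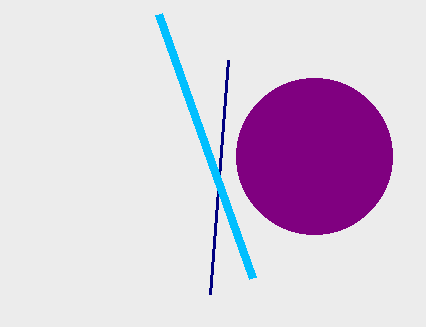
cx_1 = 314
cy_1 = 156
r_1 = 78
x0_2 = 210
y0_2 = 294
x1_3 = 252
y1_3 = 278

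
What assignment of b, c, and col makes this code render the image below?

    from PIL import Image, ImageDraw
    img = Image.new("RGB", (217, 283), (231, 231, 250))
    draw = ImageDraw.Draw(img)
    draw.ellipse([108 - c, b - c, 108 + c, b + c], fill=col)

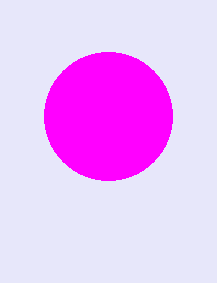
b = 116; c = 64; col = 'magenta'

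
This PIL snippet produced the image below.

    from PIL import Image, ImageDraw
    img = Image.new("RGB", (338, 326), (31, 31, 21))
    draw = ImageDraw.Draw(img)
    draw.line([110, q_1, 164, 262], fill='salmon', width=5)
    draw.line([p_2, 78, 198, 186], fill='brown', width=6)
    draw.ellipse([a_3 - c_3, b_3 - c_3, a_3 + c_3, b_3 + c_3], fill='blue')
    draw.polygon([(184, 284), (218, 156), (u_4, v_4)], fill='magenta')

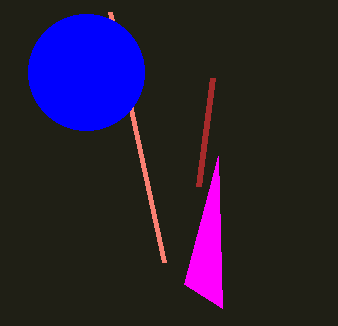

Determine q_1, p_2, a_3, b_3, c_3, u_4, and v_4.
q_1 = 12
p_2 = 212
a_3 = 86
b_3 = 72
c_3 = 58
u_4 = 222
v_4 = 308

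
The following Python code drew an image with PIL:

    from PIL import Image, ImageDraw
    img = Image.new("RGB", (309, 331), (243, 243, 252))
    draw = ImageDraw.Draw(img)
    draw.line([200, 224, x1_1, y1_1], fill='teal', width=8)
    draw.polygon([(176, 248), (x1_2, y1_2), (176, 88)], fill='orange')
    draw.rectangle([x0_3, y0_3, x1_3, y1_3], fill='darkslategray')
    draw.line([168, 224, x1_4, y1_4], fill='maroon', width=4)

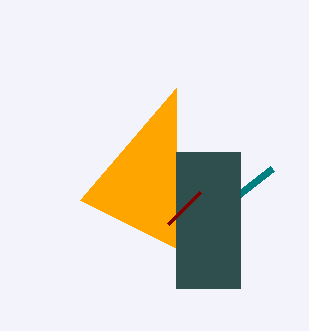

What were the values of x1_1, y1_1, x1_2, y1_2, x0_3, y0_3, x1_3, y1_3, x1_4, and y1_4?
x1_1 = 272; y1_1 = 168; x1_2 = 80; y1_2 = 200; x0_3 = 176; y0_3 = 152; x1_3 = 240; y1_3 = 288; x1_4 = 200; y1_4 = 192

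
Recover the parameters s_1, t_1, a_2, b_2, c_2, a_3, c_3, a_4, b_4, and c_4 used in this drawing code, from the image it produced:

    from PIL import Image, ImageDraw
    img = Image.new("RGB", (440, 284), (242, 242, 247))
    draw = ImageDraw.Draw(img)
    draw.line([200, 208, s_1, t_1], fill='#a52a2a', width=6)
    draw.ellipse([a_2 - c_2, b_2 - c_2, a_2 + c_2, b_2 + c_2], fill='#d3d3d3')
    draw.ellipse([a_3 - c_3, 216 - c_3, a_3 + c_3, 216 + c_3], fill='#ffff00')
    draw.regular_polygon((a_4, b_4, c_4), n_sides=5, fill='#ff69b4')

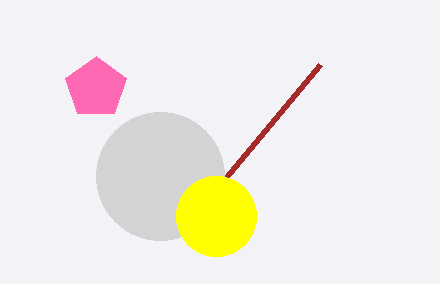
s_1 = 320, t_1 = 64, a_2 = 160, b_2 = 176, c_2 = 64, a_3 = 216, c_3 = 40, a_4 = 96, b_4 = 88, c_4 = 32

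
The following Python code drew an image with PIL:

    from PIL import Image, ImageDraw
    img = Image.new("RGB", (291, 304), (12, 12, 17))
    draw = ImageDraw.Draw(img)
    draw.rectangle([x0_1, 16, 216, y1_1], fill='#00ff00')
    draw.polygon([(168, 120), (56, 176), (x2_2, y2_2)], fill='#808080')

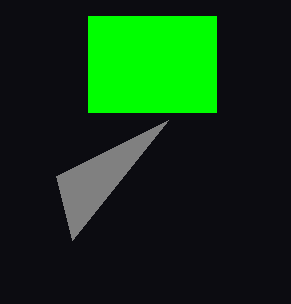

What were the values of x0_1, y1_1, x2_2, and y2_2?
x0_1 = 88; y1_1 = 112; x2_2 = 72; y2_2 = 240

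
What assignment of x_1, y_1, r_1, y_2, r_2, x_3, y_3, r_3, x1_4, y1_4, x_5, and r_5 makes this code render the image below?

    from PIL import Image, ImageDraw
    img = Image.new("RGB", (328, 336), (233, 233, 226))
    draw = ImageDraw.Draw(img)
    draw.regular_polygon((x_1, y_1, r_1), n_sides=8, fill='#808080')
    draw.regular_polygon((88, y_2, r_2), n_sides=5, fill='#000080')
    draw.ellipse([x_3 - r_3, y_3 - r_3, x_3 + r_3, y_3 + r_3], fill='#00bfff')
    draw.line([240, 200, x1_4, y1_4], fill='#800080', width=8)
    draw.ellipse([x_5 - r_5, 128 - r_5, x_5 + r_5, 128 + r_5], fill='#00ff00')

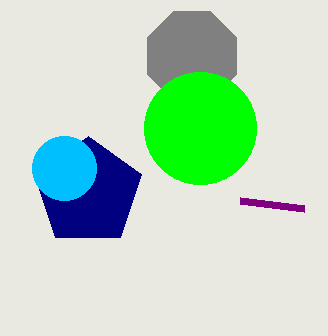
x_1 = 192, y_1 = 56, r_1 = 48, y_2 = 192, r_2 = 56, x_3 = 64, y_3 = 168, r_3 = 32, x1_4 = 304, y1_4 = 208, x_5 = 200, r_5 = 56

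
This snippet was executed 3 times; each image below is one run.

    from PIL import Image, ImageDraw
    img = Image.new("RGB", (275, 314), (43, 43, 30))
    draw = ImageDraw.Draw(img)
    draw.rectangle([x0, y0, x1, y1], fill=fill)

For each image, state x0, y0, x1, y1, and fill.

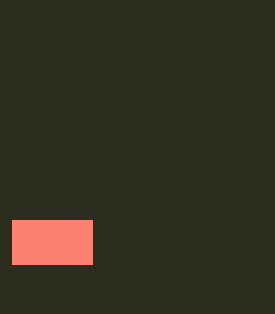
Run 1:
x0 = 12
y0 = 220
x1 = 92
y1 = 264
fill = 'salmon'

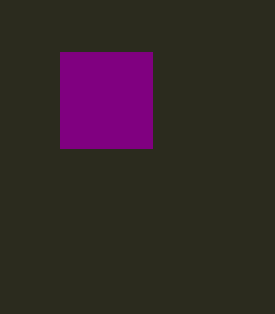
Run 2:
x0 = 60; y0 = 52; x1 = 152; y1 = 148; fill = 'purple'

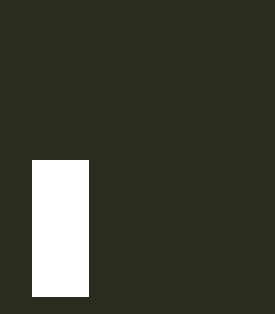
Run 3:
x0 = 32; y0 = 160; x1 = 88; y1 = 296; fill = 'white'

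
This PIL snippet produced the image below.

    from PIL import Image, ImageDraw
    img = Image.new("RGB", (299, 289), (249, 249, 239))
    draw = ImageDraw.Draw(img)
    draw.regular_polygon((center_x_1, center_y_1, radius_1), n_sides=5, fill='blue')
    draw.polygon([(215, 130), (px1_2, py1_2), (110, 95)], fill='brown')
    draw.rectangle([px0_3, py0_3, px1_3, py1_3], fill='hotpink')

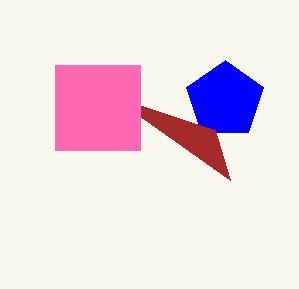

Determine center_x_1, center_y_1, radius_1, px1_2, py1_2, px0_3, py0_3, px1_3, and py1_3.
center_x_1 = 225
center_y_1 = 100
radius_1 = 40
px1_2 = 230
py1_2 = 180
px0_3 = 55
py0_3 = 65
px1_3 = 140
py1_3 = 150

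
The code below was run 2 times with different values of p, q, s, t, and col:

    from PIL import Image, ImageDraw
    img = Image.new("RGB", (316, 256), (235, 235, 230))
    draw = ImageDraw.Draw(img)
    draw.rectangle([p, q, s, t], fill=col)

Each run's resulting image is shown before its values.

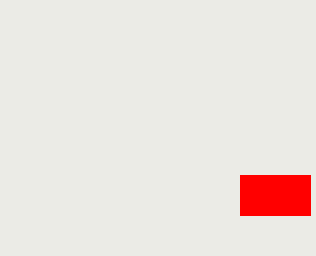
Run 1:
p = 240, q = 175, s = 310, t = 215, col = 'red'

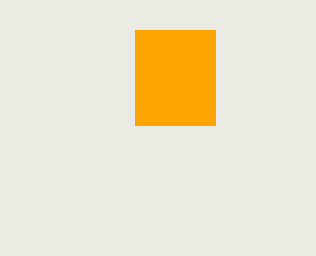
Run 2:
p = 135, q = 30, s = 215, t = 125, col = 'orange'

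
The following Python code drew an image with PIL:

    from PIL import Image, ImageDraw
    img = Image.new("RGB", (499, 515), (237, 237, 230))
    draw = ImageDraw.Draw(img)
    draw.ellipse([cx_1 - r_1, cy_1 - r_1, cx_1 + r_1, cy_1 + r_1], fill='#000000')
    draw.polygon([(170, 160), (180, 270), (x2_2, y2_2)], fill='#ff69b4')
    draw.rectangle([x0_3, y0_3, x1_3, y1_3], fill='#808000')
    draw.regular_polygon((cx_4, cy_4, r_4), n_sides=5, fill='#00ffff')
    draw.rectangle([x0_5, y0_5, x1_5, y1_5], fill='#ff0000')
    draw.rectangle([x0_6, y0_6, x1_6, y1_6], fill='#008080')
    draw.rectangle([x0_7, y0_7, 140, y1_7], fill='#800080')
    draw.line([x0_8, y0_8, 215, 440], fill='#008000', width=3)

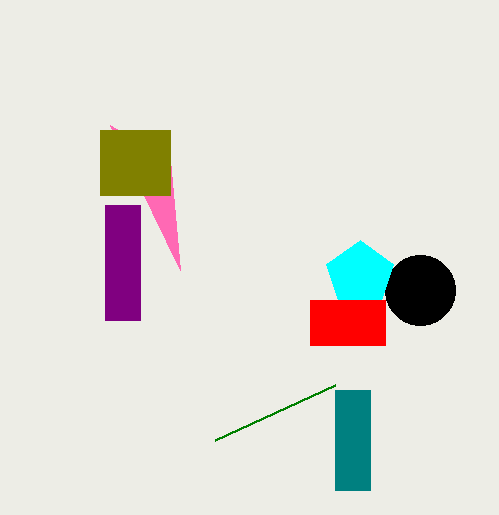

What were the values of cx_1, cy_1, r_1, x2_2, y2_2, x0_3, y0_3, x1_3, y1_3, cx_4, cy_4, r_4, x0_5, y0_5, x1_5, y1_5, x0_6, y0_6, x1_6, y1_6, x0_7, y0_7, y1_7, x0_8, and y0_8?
cx_1 = 420, cy_1 = 290, r_1 = 35, x2_2 = 110, y2_2 = 125, x0_3 = 100, y0_3 = 130, x1_3 = 170, y1_3 = 195, cx_4 = 360, cy_4 = 275, r_4 = 35, x0_5 = 310, y0_5 = 300, x1_5 = 385, y1_5 = 345, x0_6 = 335, y0_6 = 390, x1_6 = 370, y1_6 = 490, x0_7 = 105, y0_7 = 205, y1_7 = 320, x0_8 = 335, y0_8 = 385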